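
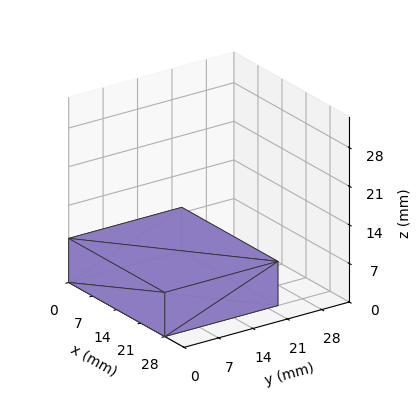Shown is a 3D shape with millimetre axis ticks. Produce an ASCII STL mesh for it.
Reading the render: the shape is a rectangular box, roughly 28 × 23 mm footprint and 8 mm tall (dimensions read to the nearest mm from the axis ticks). For the STL, each face is triangulated and given an outward normal.

solid part
  facet normal 0.0000 0.0000 -1.0000
    outer loop
      vertex 28.000 23.000 0.000
      vertex 28.000 0.000 0.000
      vertex 0.000 0.000 0.000
    endloop
  endfacet
  facet normal 0.0000 0.0000 -1.0000
    outer loop
      vertex 0.000 23.000 0.000
      vertex 28.000 23.000 0.000
      vertex 0.000 0.000 0.000
    endloop
  endfacet
  facet normal 0.0000 0.0000 1.0000
    outer loop
      vertex 0.000 0.000 8.000
      vertex 28.000 0.000 8.000
      vertex 28.000 23.000 8.000
    endloop
  endfacet
  facet normal 0.0000 0.0000 1.0000
    outer loop
      vertex 0.000 0.000 8.000
      vertex 28.000 23.000 8.000
      vertex 0.000 23.000 8.000
    endloop
  endfacet
  facet normal 0.0000 -1.0000 0.0000
    outer loop
      vertex 0.000 0.000 0.000
      vertex 28.000 0.000 0.000
      vertex 28.000 0.000 8.000
    endloop
  endfacet
  facet normal 0.0000 -1.0000 0.0000
    outer loop
      vertex 0.000 0.000 0.000
      vertex 28.000 0.000 8.000
      vertex 0.000 0.000 8.000
    endloop
  endfacet
  facet normal 0.0000 1.0000 0.0000
    outer loop
      vertex 28.000 23.000 8.000
      vertex 28.000 23.000 0.000
      vertex 0.000 23.000 0.000
    endloop
  endfacet
  facet normal 0.0000 1.0000 0.0000
    outer loop
      vertex 0.000 23.000 8.000
      vertex 28.000 23.000 8.000
      vertex 0.000 23.000 0.000
    endloop
  endfacet
  facet normal -1.0000 0.0000 0.0000
    outer loop
      vertex 0.000 23.000 8.000
      vertex 0.000 23.000 0.000
      vertex 0.000 0.000 0.000
    endloop
  endfacet
  facet normal -1.0000 0.0000 0.0000
    outer loop
      vertex 0.000 0.000 8.000
      vertex 0.000 23.000 8.000
      vertex 0.000 0.000 0.000
    endloop
  endfacet
  facet normal 1.0000 0.0000 0.0000
    outer loop
      vertex 28.000 0.000 0.000
      vertex 28.000 23.000 0.000
      vertex 28.000 23.000 8.000
    endloop
  endfacet
  facet normal 1.0000 0.0000 0.0000
    outer loop
      vertex 28.000 0.000 0.000
      vertex 28.000 23.000 8.000
      vertex 28.000 0.000 8.000
    endloop
  endfacet
endsolid part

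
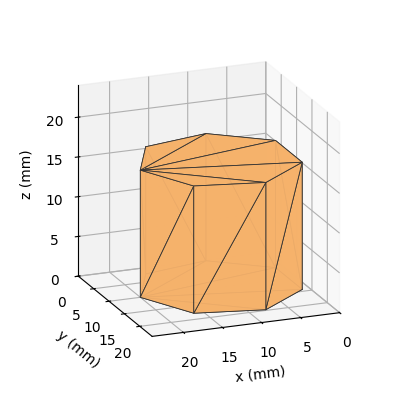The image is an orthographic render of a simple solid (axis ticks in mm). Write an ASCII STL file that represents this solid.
Reading the render: the shape is a regular 7-sided prism (a cylinder approximated with 7 flat sides), circumscribed radius ≈ 10 mm, height ≈ 16 mm (dimensions read to the nearest mm from the axis ticks). For the STL, each face is triangulated and given an outward normal.

solid part
  facet normal 0.0000 0.0000 -1.0000
    outer loop
      vertex 7.775 19.749 0.000
      vertex 16.235 17.818 0.000
      vertex 20.000 10.000 0.000
    endloop
  endfacet
  facet normal 0.0000 0.0000 -1.0000
    outer loop
      vertex 0.990 14.339 0.000
      vertex 7.775 19.749 0.000
      vertex 20.000 10.000 0.000
    endloop
  endfacet
  facet normal 0.0000 0.0000 -1.0000
    outer loop
      vertex 0.990 5.661 0.000
      vertex 0.990 14.339 0.000
      vertex 20.000 10.000 0.000
    endloop
  endfacet
  facet normal 0.0000 0.0000 -1.0000
    outer loop
      vertex 7.775 0.251 0.000
      vertex 0.990 5.661 0.000
      vertex 20.000 10.000 0.000
    endloop
  endfacet
  facet normal 0.0000 0.0000 -1.0000
    outer loop
      vertex 16.235 2.182 0.000
      vertex 7.775 0.251 0.000
      vertex 20.000 10.000 0.000
    endloop
  endfacet
  facet normal 0.0000 0.0000 1.0000
    outer loop
      vertex 20.000 10.000 16.000
      vertex 16.235 17.818 16.000
      vertex 7.775 19.749 16.000
    endloop
  endfacet
  facet normal 0.0000 0.0000 1.0000
    outer loop
      vertex 20.000 10.000 16.000
      vertex 7.775 19.749 16.000
      vertex 0.990 14.339 16.000
    endloop
  endfacet
  facet normal 0.0000 0.0000 1.0000
    outer loop
      vertex 20.000 10.000 16.000
      vertex 0.990 14.339 16.000
      vertex 0.990 5.661 16.000
    endloop
  endfacet
  facet normal 0.0000 0.0000 1.0000
    outer loop
      vertex 20.000 10.000 16.000
      vertex 0.990 5.661 16.000
      vertex 7.775 0.251 16.000
    endloop
  endfacet
  facet normal 0.0000 0.0000 1.0000
    outer loop
      vertex 20.000 10.000 16.000
      vertex 7.775 0.251 16.000
      vertex 16.235 2.182 16.000
    endloop
  endfacet
  facet normal 0.9010 0.4339 0.0000
    outer loop
      vertex 20.000 10.000 0.000
      vertex 16.235 17.818 0.000
      vertex 16.235 17.818 16.000
    endloop
  endfacet
  facet normal 0.9010 0.4339 0.0000
    outer loop
      vertex 20.000 10.000 0.000
      vertex 16.235 17.818 16.000
      vertex 20.000 10.000 16.000
    endloop
  endfacet
  facet normal 0.2225 0.9749 0.0000
    outer loop
      vertex 16.235 17.818 0.000
      vertex 7.775 19.749 0.000
      vertex 7.775 19.749 16.000
    endloop
  endfacet
  facet normal 0.2225 0.9749 0.0000
    outer loop
      vertex 16.235 17.818 0.000
      vertex 7.775 19.749 16.000
      vertex 16.235 17.818 16.000
    endloop
  endfacet
  facet normal -0.6234 0.7819 0.0000
    outer loop
      vertex 7.775 19.749 0.000
      vertex 0.990 14.339 0.000
      vertex 0.990 14.339 16.000
    endloop
  endfacet
  facet normal -0.6234 0.7819 0.0000
    outer loop
      vertex 7.775 19.749 0.000
      vertex 0.990 14.339 16.000
      vertex 7.775 19.749 16.000
    endloop
  endfacet
  facet normal -1.0000 0.0000 0.0000
    outer loop
      vertex 0.990 14.339 0.000
      vertex 0.990 5.661 0.000
      vertex 0.990 5.661 16.000
    endloop
  endfacet
  facet normal -1.0000 0.0000 0.0000
    outer loop
      vertex 0.990 14.339 0.000
      vertex 0.990 5.661 16.000
      vertex 0.990 14.339 16.000
    endloop
  endfacet
  facet normal -0.6234 -0.7819 0.0000
    outer loop
      vertex 0.990 5.661 0.000
      vertex 7.775 0.251 0.000
      vertex 7.775 0.251 16.000
    endloop
  endfacet
  facet normal -0.6234 -0.7819 0.0000
    outer loop
      vertex 0.990 5.661 0.000
      vertex 7.775 0.251 16.000
      vertex 0.990 5.661 16.000
    endloop
  endfacet
  facet normal 0.2225 -0.9749 0.0000
    outer loop
      vertex 7.775 0.251 0.000
      vertex 16.235 2.182 0.000
      vertex 16.235 2.182 16.000
    endloop
  endfacet
  facet normal 0.2225 -0.9749 0.0000
    outer loop
      vertex 7.775 0.251 0.000
      vertex 16.235 2.182 16.000
      vertex 7.775 0.251 16.000
    endloop
  endfacet
  facet normal 0.9010 -0.4339 0.0000
    outer loop
      vertex 16.235 2.182 0.000
      vertex 20.000 10.000 0.000
      vertex 20.000 10.000 16.000
    endloop
  endfacet
  facet normal 0.9010 -0.4339 0.0000
    outer loop
      vertex 16.235 2.182 0.000
      vertex 20.000 10.000 16.000
      vertex 16.235 2.182 16.000
    endloop
  endfacet
endsolid part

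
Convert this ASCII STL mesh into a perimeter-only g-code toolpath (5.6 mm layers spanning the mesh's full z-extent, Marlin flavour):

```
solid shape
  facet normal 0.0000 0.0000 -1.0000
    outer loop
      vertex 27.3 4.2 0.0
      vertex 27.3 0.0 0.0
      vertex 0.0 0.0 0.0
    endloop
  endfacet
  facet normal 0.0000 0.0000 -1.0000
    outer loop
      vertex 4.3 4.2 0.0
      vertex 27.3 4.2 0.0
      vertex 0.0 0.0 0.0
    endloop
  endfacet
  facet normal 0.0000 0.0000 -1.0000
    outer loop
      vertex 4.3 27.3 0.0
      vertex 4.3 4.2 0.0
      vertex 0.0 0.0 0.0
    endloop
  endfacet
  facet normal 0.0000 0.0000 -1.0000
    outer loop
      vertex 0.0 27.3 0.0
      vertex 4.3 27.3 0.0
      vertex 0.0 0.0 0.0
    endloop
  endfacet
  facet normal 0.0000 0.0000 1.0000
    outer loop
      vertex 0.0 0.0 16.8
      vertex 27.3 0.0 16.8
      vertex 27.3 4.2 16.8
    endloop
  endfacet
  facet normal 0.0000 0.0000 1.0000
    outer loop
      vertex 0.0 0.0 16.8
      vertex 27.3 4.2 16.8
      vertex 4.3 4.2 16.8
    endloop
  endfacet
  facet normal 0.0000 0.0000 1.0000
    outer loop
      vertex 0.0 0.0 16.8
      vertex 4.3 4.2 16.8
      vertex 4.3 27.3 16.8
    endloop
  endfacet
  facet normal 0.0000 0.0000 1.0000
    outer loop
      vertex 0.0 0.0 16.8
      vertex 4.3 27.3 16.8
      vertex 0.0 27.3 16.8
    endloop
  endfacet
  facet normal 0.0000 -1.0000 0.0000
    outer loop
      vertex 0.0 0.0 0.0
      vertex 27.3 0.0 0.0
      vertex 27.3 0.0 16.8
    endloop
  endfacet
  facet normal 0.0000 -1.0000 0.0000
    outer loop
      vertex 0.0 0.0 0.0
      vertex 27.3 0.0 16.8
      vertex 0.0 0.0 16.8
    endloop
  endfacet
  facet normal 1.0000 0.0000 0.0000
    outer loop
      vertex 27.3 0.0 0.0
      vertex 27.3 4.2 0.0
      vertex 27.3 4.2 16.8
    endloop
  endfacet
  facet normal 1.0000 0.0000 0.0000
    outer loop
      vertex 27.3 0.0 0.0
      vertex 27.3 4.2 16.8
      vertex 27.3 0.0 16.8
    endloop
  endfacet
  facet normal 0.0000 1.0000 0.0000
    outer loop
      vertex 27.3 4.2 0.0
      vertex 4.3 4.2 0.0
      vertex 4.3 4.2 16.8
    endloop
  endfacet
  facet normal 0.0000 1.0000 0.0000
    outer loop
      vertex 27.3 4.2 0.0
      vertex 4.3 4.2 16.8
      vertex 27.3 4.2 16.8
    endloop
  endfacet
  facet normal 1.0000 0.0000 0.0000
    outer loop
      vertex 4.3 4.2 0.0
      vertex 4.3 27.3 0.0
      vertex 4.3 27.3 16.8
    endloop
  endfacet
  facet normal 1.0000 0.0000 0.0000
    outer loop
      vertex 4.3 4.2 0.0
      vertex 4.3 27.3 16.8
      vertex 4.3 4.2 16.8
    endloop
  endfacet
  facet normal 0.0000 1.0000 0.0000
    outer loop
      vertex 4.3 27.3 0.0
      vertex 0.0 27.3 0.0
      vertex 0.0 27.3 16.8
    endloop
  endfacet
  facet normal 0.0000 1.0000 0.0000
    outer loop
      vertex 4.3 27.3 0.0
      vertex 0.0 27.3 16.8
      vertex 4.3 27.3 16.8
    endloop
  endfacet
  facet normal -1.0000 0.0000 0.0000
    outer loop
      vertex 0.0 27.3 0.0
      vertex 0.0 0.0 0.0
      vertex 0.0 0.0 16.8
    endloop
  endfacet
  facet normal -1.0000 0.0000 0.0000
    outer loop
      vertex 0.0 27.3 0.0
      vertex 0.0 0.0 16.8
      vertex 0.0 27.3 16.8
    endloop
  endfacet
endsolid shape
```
; perimeter-only toolpath
G21 ; units = mm
G90 ; absolute positioning
G28 ; home
; layer 1
G0 Z5.6
G0 X0.0 Y0.0
G1 X27.3 Y0.0
G1 X27.3 Y4.2
G1 X4.3 Y4.2
G1 X4.3 Y27.3
G1 X0.0 Y27.3
G1 X0.0 Y0.0
; layer 2
G0 Z11.2
G0 X0.0 Y0.0
G1 X27.3 Y0.0
G1 X27.3 Y4.2
G1 X4.3 Y4.2
G1 X4.3 Y27.3
G1 X0.0 Y27.3
G1 X0.0 Y0.0
; layer 3
G0 Z16.8
G0 X0.0 Y0.0
G1 X27.3 Y0.0
G1 X27.3 Y4.2
G1 X4.3 Y4.2
G1 X4.3 Y27.3
G1 X0.0 Y27.3
G1 X0.0 Y0.0
M2 ; end

The solid is an L-shaped prism: outer 27.3 × 27.3 mm, arm thicknesses ≈ 4.2 mm (horizontal) and 4.3 mm (vertical), extruded 16.8 mm in z. Slicing at Δz = 5.6 mm — 3 equal slices spanning the solid's height, so layer i sits at z = i·h/3 — gives 3 non-empty perimeters. Each is a 6-segment closed polygon; G0 lifts to the layer z and rapids to the start vertex, then G1 traces the edges.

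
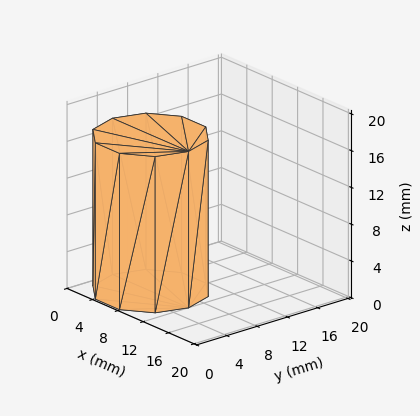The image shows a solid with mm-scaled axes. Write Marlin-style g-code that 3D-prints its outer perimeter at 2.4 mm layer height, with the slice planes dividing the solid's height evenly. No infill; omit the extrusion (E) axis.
Reading the render: the shape is a regular 10-sided prism (a cylinder approximated with 10 flat sides), circumscribed radius ≈ 6 mm, height ≈ 17 mm (dimensions read to the nearest mm from the axis ticks). For the g-code, the solid's height is divided into equal slices at the stated Δz and each level perimeter traced with G1 moves after a G0 lift.

; perimeter-only toolpath
G21 ; units = mm
G90 ; absolute positioning
G28 ; home
; layer 1
G0 Z2.4
G0 X12.0 Y6.0
G1 X10.9 Y9.5
G1 X7.9 Y11.7
G1 X4.1 Y11.7
G1 X1.1 Y9.5
G1 X0.0 Y6.0
G1 X1.1 Y2.5
G1 X4.1 Y0.3
G1 X7.9 Y0.3
G1 X10.9 Y2.5
G1 X12.0 Y6.0
; layer 2
G0 Z4.9
G0 X12.0 Y6.0
G1 X10.9 Y9.5
G1 X7.9 Y11.7
G1 X4.1 Y11.7
G1 X1.1 Y9.5
G1 X0.0 Y6.0
G1 X1.1 Y2.5
G1 X4.1 Y0.3
G1 X7.9 Y0.3
G1 X10.9 Y2.5
G1 X12.0 Y6.0
; layer 3
G0 Z7.3
G0 X12.0 Y6.0
G1 X10.9 Y9.5
G1 X7.9 Y11.7
G1 X4.1 Y11.7
G1 X1.1 Y9.5
G1 X0.0 Y6.0
G1 X1.1 Y2.5
G1 X4.1 Y0.3
G1 X7.9 Y0.3
G1 X10.9 Y2.5
G1 X12.0 Y6.0
; layer 4
G0 Z9.7
G0 X12.0 Y6.0
G1 X10.9 Y9.5
G1 X7.9 Y11.7
G1 X4.1 Y11.7
G1 X1.1 Y9.5
G1 X0.0 Y6.0
G1 X1.1 Y2.5
G1 X4.1 Y0.3
G1 X7.9 Y0.3
G1 X10.9 Y2.5
G1 X12.0 Y6.0
; layer 5
G0 Z12.1
G0 X12.0 Y6.0
G1 X10.9 Y9.5
G1 X7.9 Y11.7
G1 X4.1 Y11.7
G1 X1.1 Y9.5
G1 X0.0 Y6.0
G1 X1.1 Y2.5
G1 X4.1 Y0.3
G1 X7.9 Y0.3
G1 X10.9 Y2.5
G1 X12.0 Y6.0
; layer 6
G0 Z14.6
G0 X12.0 Y6.0
G1 X10.9 Y9.5
G1 X7.9 Y11.7
G1 X4.1 Y11.7
G1 X1.1 Y9.5
G1 X0.0 Y6.0
G1 X1.1 Y2.5
G1 X4.1 Y0.3
G1 X7.9 Y0.3
G1 X10.9 Y2.5
G1 X12.0 Y6.0
; layer 7
G0 Z17.0
G0 X12.0 Y6.0
G1 X10.9 Y9.5
G1 X7.9 Y11.7
G1 X4.1 Y11.7
G1 X1.1 Y9.5
G1 X0.0 Y6.0
G1 X1.1 Y2.5
G1 X4.1 Y0.3
G1 X7.9 Y0.3
G1 X10.9 Y2.5
G1 X12.0 Y6.0
M2 ; end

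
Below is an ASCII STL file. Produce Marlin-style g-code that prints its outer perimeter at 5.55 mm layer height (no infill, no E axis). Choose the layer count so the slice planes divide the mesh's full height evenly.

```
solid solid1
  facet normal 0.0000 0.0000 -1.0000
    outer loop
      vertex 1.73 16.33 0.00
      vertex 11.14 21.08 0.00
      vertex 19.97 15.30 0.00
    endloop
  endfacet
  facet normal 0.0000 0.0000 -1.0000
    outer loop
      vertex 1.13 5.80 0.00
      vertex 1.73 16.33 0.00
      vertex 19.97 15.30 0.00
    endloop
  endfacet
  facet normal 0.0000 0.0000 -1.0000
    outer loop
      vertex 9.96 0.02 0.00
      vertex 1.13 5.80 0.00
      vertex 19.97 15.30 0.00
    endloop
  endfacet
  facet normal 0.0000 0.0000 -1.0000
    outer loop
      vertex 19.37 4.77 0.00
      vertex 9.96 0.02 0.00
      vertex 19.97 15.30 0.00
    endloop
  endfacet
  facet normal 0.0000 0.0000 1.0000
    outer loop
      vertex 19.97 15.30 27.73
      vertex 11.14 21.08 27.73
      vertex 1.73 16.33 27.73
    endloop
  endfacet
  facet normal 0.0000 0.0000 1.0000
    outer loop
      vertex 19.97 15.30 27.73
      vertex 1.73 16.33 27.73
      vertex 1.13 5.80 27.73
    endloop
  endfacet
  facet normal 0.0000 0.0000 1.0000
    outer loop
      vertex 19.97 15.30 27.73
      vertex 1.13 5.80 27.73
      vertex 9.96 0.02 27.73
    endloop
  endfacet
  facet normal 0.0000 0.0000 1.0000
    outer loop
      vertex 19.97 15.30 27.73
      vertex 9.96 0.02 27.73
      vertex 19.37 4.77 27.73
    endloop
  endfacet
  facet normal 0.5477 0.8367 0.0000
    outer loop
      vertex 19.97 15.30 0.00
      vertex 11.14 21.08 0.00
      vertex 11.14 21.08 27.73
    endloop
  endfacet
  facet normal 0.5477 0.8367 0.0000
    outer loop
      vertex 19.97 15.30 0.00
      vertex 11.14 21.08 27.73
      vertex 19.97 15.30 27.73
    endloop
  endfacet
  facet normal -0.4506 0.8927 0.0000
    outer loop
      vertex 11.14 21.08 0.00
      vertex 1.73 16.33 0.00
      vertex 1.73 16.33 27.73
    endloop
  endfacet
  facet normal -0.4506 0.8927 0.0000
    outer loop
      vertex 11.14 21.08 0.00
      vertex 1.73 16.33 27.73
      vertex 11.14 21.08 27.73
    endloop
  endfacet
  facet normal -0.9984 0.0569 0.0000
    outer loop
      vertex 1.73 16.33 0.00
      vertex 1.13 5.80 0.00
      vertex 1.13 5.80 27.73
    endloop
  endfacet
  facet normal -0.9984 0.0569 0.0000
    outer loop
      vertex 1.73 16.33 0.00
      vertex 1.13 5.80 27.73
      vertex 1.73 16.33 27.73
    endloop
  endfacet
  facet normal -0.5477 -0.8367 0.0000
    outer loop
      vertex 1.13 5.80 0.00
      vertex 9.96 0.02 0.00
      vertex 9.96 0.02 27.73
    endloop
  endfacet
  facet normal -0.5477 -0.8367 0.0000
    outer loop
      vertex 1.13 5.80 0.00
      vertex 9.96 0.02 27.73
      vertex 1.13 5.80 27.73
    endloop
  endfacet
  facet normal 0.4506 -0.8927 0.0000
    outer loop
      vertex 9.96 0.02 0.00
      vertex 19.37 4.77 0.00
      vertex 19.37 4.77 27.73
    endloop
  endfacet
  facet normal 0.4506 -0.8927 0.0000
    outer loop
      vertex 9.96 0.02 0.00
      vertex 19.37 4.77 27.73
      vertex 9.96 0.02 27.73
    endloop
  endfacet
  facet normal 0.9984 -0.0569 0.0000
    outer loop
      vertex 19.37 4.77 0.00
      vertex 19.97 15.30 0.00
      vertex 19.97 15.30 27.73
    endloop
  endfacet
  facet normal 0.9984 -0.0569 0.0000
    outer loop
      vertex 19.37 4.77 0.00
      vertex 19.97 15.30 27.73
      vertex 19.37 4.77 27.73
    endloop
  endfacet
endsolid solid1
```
; perimeter-only toolpath
G21 ; units = mm
G90 ; absolute positioning
G28 ; home
; layer 1
G0 Z5.55
G0 X19.97 Y15.30
G1 X11.14 Y21.08
G1 X1.73 Y16.33
G1 X1.13 Y5.80
G1 X9.96 Y0.02
G1 X19.37 Y4.77
G1 X19.97 Y15.30
; layer 2
G0 Z11.09
G0 X19.97 Y15.30
G1 X11.14 Y21.08
G1 X1.73 Y16.33
G1 X1.13 Y5.80
G1 X9.96 Y0.02
G1 X19.37 Y4.77
G1 X19.97 Y15.30
; layer 3
G0 Z16.64
G0 X19.97 Y15.30
G1 X11.14 Y21.08
G1 X1.73 Y16.33
G1 X1.13 Y5.80
G1 X9.96 Y0.02
G1 X19.37 Y4.77
G1 X19.97 Y15.30
; layer 4
G0 Z22.18
G0 X19.97 Y15.30
G1 X11.14 Y21.08
G1 X1.73 Y16.33
G1 X1.13 Y5.80
G1 X9.96 Y0.02
G1 X19.37 Y4.77
G1 X19.97 Y15.30
; layer 5
G0 Z27.73
G0 X19.97 Y15.30
G1 X11.14 Y21.08
G1 X1.73 Y16.33
G1 X1.13 Y5.80
G1 X9.96 Y0.02
G1 X19.37 Y4.77
G1 X19.97 Y15.30
M2 ; end

The solid is a regular 6-sided prism (a cylinder approximated with 6 flat sides), circumscribed radius ≈ 10.6 mm, height ≈ 27.7 mm. Slicing at Δz = 5.55 mm — 5 equal slices spanning the solid's height, so layer i sits at z = i·h/5 — gives 5 non-empty perimeters. Each is a 6-segment closed polygon; G0 lifts to the layer z and rapids to the start vertex, then G1 traces the edges.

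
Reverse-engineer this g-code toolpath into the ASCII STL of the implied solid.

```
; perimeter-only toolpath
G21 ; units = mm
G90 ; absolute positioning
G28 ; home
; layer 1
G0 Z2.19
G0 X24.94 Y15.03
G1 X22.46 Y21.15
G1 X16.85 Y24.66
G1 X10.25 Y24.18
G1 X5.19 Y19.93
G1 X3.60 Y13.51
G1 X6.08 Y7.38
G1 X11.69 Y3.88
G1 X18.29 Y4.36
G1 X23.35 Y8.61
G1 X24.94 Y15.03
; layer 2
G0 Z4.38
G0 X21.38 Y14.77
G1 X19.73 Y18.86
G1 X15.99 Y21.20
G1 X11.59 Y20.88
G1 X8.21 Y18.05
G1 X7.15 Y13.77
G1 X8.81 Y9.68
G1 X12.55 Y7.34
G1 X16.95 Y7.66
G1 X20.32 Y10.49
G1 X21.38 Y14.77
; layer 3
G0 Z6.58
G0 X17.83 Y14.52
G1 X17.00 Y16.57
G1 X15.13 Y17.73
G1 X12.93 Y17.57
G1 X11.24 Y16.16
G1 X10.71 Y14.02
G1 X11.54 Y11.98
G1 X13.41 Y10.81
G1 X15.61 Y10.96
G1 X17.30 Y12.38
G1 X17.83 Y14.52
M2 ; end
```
solid part
  facet normal 0.0000 0.0000 -1.0000
    outer loop
      vertex 17.71 28.12 0.00
      vertex 25.19 23.45 0.00
      vertex 28.50 15.28 0.00
    endloop
  endfacet
  facet normal 0.0000 0.0000 -1.0000
    outer loop
      vertex 8.91 27.49 0.00
      vertex 17.71 28.12 0.00
      vertex 28.50 15.28 0.00
    endloop
  endfacet
  facet normal 0.0000 0.0000 -1.0000
    outer loop
      vertex 2.16 21.82 0.00
      vertex 8.91 27.49 0.00
      vertex 28.50 15.28 0.00
    endloop
  endfacet
  facet normal 0.0000 0.0000 -1.0000
    outer loop
      vertex 0.04 13.26 0.00
      vertex 2.16 21.82 0.00
      vertex 28.50 15.28 0.00
    endloop
  endfacet
  facet normal 0.0000 0.0000 -1.0000
    outer loop
      vertex 3.35 5.09 0.00
      vertex 0.04 13.26 0.00
      vertex 28.50 15.28 0.00
    endloop
  endfacet
  facet normal 0.0000 0.0000 -1.0000
    outer loop
      vertex 10.83 0.42 0.00
      vertex 3.35 5.09 0.00
      vertex 28.50 15.28 0.00
    endloop
  endfacet
  facet normal 0.0000 0.0000 -1.0000
    outer loop
      vertex 19.63 1.05 0.00
      vertex 10.83 0.42 0.00
      vertex 28.50 15.28 0.00
    endloop
  endfacet
  facet normal 0.0000 0.0000 -1.0000
    outer loop
      vertex 26.38 6.72 0.00
      vertex 19.63 1.05 0.00
      vertex 28.50 15.28 0.00
    endloop
  endfacet
  facet normal 0.5031 0.2038 0.8398
    outer loop
      vertex 28.50 15.28 0.00
      vertex 25.19 23.45 0.00
      vertex 14.27 14.27 8.77
    endloop
  endfacet
  facet normal 0.2875 0.4604 0.8399
    outer loop
      vertex 25.19 23.45 0.00
      vertex 17.71 28.12 0.00
      vertex 14.27 14.27 8.77
    endloop
  endfacet
  facet normal -0.0388 0.5414 0.8399
    outer loop
      vertex 17.71 28.12 0.00
      vertex 8.91 27.49 0.00
      vertex 14.27 14.27 8.77
    endloop
  endfacet
  facet normal -0.3491 0.4156 0.8399
    outer loop
      vertex 8.91 27.49 0.00
      vertex 2.16 21.82 0.00
      vertex 14.27 14.27 8.77
    endloop
  endfacet
  facet normal -0.5269 0.1305 0.8399
    outer loop
      vertex 2.16 21.82 0.00
      vertex 0.04 13.26 0.00
      vertex 14.27 14.27 8.77
    endloop
  endfacet
  facet normal -0.5031 -0.2038 0.8398
    outer loop
      vertex 0.04 13.26 0.00
      vertex 3.35 5.09 0.00
      vertex 14.27 14.27 8.77
    endloop
  endfacet
  facet normal -0.2875 -0.4604 0.8399
    outer loop
      vertex 3.35 5.09 0.00
      vertex 10.83 0.42 0.00
      vertex 14.27 14.27 8.77
    endloop
  endfacet
  facet normal 0.0388 -0.5414 0.8399
    outer loop
      vertex 10.83 0.42 0.00
      vertex 19.63 1.05 0.00
      vertex 14.27 14.27 8.77
    endloop
  endfacet
  facet normal 0.3491 -0.4156 0.8399
    outer loop
      vertex 19.63 1.05 0.00
      vertex 26.38 6.72 0.00
      vertex 14.27 14.27 8.77
    endloop
  endfacet
  facet normal 0.5269 -0.1305 0.8399
    outer loop
      vertex 26.38 6.72 0.00
      vertex 28.50 15.28 0.00
      vertex 14.27 14.27 8.77
    endloop
  endfacet
endsolid part

The G0 Z moves step by Δz≈2.19 mm. The G1 loops shrink linearly with z, so the solid tapers from its base footprint up to z≈8.77. Closing with a flat bottom cap and the tapered top and triangulating gives 18 facets — a regular 10-sided pyramid, base circumscribed radius ≈ 14.3 mm, apex at z ≈ 8.77 mm.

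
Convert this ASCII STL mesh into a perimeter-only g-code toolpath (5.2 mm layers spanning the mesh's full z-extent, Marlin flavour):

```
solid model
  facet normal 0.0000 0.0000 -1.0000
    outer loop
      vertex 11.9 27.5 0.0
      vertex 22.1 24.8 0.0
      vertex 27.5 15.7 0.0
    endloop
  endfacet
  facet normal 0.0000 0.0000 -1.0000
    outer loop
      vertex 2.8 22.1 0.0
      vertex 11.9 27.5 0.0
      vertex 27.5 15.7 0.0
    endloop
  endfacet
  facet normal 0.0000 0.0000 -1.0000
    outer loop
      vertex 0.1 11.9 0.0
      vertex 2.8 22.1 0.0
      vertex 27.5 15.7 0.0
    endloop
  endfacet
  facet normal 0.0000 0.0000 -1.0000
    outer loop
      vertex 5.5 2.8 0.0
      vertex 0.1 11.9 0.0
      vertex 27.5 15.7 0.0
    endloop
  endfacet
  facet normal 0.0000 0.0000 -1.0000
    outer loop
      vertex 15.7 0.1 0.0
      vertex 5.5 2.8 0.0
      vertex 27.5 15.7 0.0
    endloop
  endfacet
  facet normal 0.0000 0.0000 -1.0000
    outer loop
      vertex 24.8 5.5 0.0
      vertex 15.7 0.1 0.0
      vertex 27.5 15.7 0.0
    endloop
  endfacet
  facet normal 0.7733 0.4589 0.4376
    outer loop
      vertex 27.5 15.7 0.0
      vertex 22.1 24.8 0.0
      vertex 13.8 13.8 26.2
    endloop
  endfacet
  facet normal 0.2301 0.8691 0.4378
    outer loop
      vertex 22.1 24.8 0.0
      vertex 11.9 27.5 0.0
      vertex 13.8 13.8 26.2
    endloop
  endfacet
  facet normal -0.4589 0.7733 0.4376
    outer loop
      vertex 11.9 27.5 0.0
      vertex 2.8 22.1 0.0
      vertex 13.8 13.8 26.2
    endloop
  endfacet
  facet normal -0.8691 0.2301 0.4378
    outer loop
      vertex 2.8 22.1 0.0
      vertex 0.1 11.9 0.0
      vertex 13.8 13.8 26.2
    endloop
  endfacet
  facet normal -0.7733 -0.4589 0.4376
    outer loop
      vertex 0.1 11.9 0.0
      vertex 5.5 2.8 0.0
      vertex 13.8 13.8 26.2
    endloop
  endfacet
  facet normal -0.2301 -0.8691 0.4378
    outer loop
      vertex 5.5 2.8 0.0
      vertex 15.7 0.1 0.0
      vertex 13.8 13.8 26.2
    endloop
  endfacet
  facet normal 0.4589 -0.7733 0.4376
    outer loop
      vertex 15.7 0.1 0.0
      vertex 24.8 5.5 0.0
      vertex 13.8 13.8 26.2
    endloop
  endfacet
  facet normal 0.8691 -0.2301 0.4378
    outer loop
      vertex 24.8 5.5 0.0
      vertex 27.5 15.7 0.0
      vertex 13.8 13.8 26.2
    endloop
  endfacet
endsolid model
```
; perimeter-only toolpath
G21 ; units = mm
G90 ; absolute positioning
G28 ; home
; layer 1
G0 Z5.2
G0 X24.8 Y15.3
G1 X20.4 Y22.6
G1 X12.3 Y24.8
G1 X5.0 Y20.4
G1 X2.8 Y12.3
G1 X7.2 Y5.0
G1 X15.3 Y2.8
G1 X22.6 Y7.2
G1 X24.8 Y15.3
; layer 2
G0 Z10.5
G0 X22.0 Y14.9
G1 X18.8 Y20.4
G1 X12.7 Y22.0
G1 X7.2 Y18.8
G1 X5.6 Y12.7
G1 X8.8 Y7.2
G1 X14.9 Y5.6
G1 X20.4 Y8.8
G1 X22.0 Y14.9
; layer 3
G0 Z15.7
G0 X19.3 Y14.6
G1 X17.1 Y18.2
G1 X13.0 Y19.3
G1 X9.4 Y17.1
G1 X8.3 Y13.0
G1 X10.5 Y9.4
G1 X14.6 Y8.3
G1 X18.2 Y10.5
G1 X19.3 Y14.6
; layer 4
G0 Z21.0
G0 X16.5 Y14.2
G1 X15.5 Y16.0
G1 X13.4 Y16.5
G1 X11.6 Y15.5
G1 X11.1 Y13.4
G1 X12.1 Y11.6
G1 X14.2 Y11.1
G1 X16.0 Y12.1
G1 X16.5 Y14.2
M2 ; end

The solid is a regular 8-sided pyramid, base circumscribed radius ≈ 13.8 mm, apex at z ≈ 26.2 mm. Slicing at Δz = 5.2 mm — 5 equal slices spanning the solid's height, so layer i sits at z = i·h/5 — gives 4 non-empty perimeters. Each is a 8-segment closed polygon; G0 lifts to the layer z and rapids to the start vertex, then G1 traces the edges. The cross-section shrinks linearly with z (the slice at the apex is degenerate and omitted).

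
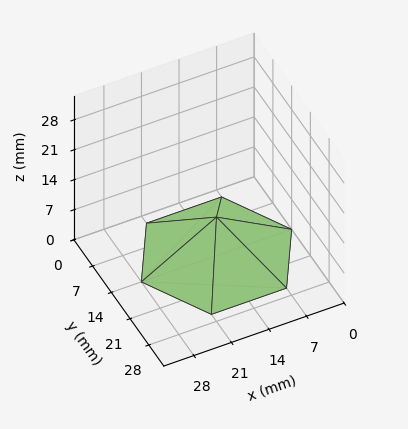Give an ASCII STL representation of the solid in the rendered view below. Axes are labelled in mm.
Reading the render: the shape is a regular 6-sided pyramid, base circumscribed radius ≈ 14 mm, apex at z ≈ 9 mm (dimensions read to the nearest mm from the axis ticks). For the STL, each face is triangulated and given an outward normal.

solid part
  facet normal 0.0000 0.0000 -1.0000
    outer loop
      vertex 7.000 26.124 0.000
      vertex 21.000 26.124 0.000
      vertex 28.000 14.000 0.000
    endloop
  endfacet
  facet normal 0.0000 0.0000 -1.0000
    outer loop
      vertex 0.000 14.000 0.000
      vertex 7.000 26.124 0.000
      vertex 28.000 14.000 0.000
    endloop
  endfacet
  facet normal 0.0000 0.0000 -1.0000
    outer loop
      vertex 7.000 1.876 0.000
      vertex 0.000 14.000 0.000
      vertex 28.000 14.000 0.000
    endloop
  endfacet
  facet normal 0.0000 0.0000 -1.0000
    outer loop
      vertex 21.000 1.876 0.000
      vertex 7.000 1.876 0.000
      vertex 28.000 14.000 0.000
    endloop
  endfacet
  facet normal 0.5162 0.2980 0.8030
    outer loop
      vertex 28.000 14.000 0.000
      vertex 21.000 26.124 0.000
      vertex 14.000 14.000 9.000
    endloop
  endfacet
  facet normal 0.0000 0.5961 0.8029
    outer loop
      vertex 21.000 26.124 0.000
      vertex 7.000 26.124 0.000
      vertex 14.000 14.000 9.000
    endloop
  endfacet
  facet normal -0.5162 0.2980 0.8030
    outer loop
      vertex 7.000 26.124 0.000
      vertex 0.000 14.000 0.000
      vertex 14.000 14.000 9.000
    endloop
  endfacet
  facet normal -0.5162 -0.2980 0.8030
    outer loop
      vertex 0.000 14.000 0.000
      vertex 7.000 1.876 0.000
      vertex 14.000 14.000 9.000
    endloop
  endfacet
  facet normal 0.0000 -0.5961 0.8029
    outer loop
      vertex 7.000 1.876 0.000
      vertex 21.000 1.876 0.000
      vertex 14.000 14.000 9.000
    endloop
  endfacet
  facet normal 0.5162 -0.2980 0.8030
    outer loop
      vertex 21.000 1.876 0.000
      vertex 28.000 14.000 0.000
      vertex 14.000 14.000 9.000
    endloop
  endfacet
endsolid part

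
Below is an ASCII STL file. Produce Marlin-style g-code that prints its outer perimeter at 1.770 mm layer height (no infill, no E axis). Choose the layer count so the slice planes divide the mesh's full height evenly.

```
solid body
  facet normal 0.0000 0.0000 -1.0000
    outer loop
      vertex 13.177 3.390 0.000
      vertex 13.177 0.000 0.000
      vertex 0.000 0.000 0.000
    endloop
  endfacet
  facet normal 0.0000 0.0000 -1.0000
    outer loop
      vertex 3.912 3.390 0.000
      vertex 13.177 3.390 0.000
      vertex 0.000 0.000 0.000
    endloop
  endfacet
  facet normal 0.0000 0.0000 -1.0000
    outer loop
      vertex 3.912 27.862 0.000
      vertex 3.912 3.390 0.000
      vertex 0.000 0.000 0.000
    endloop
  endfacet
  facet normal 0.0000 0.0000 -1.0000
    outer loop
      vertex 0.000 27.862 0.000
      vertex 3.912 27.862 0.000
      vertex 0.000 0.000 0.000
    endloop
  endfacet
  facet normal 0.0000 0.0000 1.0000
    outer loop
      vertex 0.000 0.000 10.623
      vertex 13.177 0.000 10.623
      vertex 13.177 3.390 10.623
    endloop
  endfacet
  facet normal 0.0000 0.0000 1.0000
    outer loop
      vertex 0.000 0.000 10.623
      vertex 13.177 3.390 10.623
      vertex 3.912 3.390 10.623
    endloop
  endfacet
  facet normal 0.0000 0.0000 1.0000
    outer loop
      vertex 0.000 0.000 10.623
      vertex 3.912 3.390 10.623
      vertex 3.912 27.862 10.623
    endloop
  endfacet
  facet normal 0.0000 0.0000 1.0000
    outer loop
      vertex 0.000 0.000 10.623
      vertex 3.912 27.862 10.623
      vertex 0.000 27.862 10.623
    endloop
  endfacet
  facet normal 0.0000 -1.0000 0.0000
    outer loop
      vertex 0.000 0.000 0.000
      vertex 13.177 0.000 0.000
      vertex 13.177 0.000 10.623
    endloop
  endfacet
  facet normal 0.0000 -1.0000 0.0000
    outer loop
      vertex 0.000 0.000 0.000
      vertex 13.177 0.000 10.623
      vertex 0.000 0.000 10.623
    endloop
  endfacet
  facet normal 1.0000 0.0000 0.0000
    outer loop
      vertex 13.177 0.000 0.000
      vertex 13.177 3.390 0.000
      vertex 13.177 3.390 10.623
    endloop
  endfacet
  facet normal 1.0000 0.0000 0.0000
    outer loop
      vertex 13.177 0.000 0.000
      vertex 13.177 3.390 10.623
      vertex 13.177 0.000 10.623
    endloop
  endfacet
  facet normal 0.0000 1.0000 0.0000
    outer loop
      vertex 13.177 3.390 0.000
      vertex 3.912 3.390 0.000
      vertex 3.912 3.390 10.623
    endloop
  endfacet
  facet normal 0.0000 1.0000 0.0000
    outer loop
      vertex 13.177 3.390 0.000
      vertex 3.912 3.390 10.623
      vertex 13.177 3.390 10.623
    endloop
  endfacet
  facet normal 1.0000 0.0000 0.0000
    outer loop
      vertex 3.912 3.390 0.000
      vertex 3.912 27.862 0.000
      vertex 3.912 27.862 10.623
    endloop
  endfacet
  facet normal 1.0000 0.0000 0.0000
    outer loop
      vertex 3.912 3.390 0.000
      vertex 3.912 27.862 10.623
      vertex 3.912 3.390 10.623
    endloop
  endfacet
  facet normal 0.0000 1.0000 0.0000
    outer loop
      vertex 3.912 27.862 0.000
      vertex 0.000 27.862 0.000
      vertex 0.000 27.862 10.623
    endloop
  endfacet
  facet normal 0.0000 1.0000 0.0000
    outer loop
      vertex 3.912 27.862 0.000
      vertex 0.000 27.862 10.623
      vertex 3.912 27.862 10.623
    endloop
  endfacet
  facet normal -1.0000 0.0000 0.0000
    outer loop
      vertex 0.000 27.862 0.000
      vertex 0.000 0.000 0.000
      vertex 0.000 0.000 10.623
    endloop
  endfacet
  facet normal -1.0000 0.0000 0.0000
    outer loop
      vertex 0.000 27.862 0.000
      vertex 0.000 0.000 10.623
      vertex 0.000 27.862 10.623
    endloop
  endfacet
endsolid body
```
; perimeter-only toolpath
G21 ; units = mm
G90 ; absolute positioning
G28 ; home
; layer 1
G0 Z1.770
G0 X0.000 Y0.000
G1 X13.177 Y0.000
G1 X13.177 Y3.390
G1 X3.912 Y3.390
G1 X3.912 Y27.862
G1 X0.000 Y27.862
G1 X0.000 Y0.000
; layer 2
G0 Z3.541
G0 X0.000 Y0.000
G1 X13.177 Y0.000
G1 X13.177 Y3.390
G1 X3.912 Y3.390
G1 X3.912 Y27.862
G1 X0.000 Y27.862
G1 X0.000 Y0.000
; layer 3
G0 Z5.311
G0 X0.000 Y0.000
G1 X13.177 Y0.000
G1 X13.177 Y3.390
G1 X3.912 Y3.390
G1 X3.912 Y27.862
G1 X0.000 Y27.862
G1 X0.000 Y0.000
; layer 4
G0 Z7.082
G0 X0.000 Y0.000
G1 X13.177 Y0.000
G1 X13.177 Y3.390
G1 X3.912 Y3.390
G1 X3.912 Y27.862
G1 X0.000 Y27.862
G1 X0.000 Y0.000
; layer 5
G0 Z8.852
G0 X0.000 Y0.000
G1 X13.177 Y0.000
G1 X13.177 Y3.390
G1 X3.912 Y3.390
G1 X3.912 Y27.862
G1 X0.000 Y27.862
G1 X0.000 Y0.000
; layer 6
G0 Z10.623
G0 X0.000 Y0.000
G1 X13.177 Y0.000
G1 X13.177 Y3.390
G1 X3.912 Y3.390
G1 X3.912 Y27.862
G1 X0.000 Y27.862
G1 X0.000 Y0.000
M2 ; end

The solid is an L-shaped prism: outer 13.2 × 27.9 mm, arm thicknesses ≈ 3.39 mm (horizontal) and 3.91 mm (vertical), extruded 10.6 mm in z. Slicing at Δz = 1.770 mm — 6 equal slices spanning the solid's height, so layer i sits at z = i·h/6 — gives 6 non-empty perimeters. Each is a 6-segment closed polygon; G0 lifts to the layer z and rapids to the start vertex, then G1 traces the edges.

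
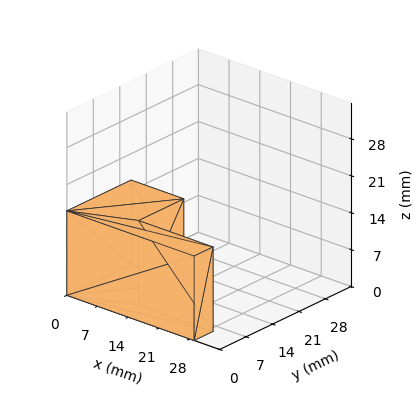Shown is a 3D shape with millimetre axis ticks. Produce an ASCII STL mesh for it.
Reading the render: the shape is an L-shaped prism: outer 29 × 17 mm, arm thicknesses ≈ 5 mm (horizontal) and 12 mm (vertical), extruded 16 mm in z (dimensions read to the nearest mm from the axis ticks). For the STL, each face is triangulated and given an outward normal.

solid part
  facet normal 0.0000 0.0000 -1.0000
    outer loop
      vertex 29.0 5.0 0.0
      vertex 29.0 0.0 0.0
      vertex 0.0 0.0 0.0
    endloop
  endfacet
  facet normal 0.0000 0.0000 -1.0000
    outer loop
      vertex 12.0 5.0 0.0
      vertex 29.0 5.0 0.0
      vertex 0.0 0.0 0.0
    endloop
  endfacet
  facet normal 0.0000 0.0000 -1.0000
    outer loop
      vertex 12.0 17.0 0.0
      vertex 12.0 5.0 0.0
      vertex 0.0 0.0 0.0
    endloop
  endfacet
  facet normal 0.0000 0.0000 -1.0000
    outer loop
      vertex 0.0 17.0 0.0
      vertex 12.0 17.0 0.0
      vertex 0.0 0.0 0.0
    endloop
  endfacet
  facet normal 0.0000 0.0000 1.0000
    outer loop
      vertex 0.0 0.0 16.0
      vertex 29.0 0.0 16.0
      vertex 29.0 5.0 16.0
    endloop
  endfacet
  facet normal 0.0000 0.0000 1.0000
    outer loop
      vertex 0.0 0.0 16.0
      vertex 29.0 5.0 16.0
      vertex 12.0 5.0 16.0
    endloop
  endfacet
  facet normal 0.0000 0.0000 1.0000
    outer loop
      vertex 0.0 0.0 16.0
      vertex 12.0 5.0 16.0
      vertex 12.0 17.0 16.0
    endloop
  endfacet
  facet normal 0.0000 0.0000 1.0000
    outer loop
      vertex 0.0 0.0 16.0
      vertex 12.0 17.0 16.0
      vertex 0.0 17.0 16.0
    endloop
  endfacet
  facet normal 0.0000 -1.0000 0.0000
    outer loop
      vertex 0.0 0.0 0.0
      vertex 29.0 0.0 0.0
      vertex 29.0 0.0 16.0
    endloop
  endfacet
  facet normal 0.0000 -1.0000 0.0000
    outer loop
      vertex 0.0 0.0 0.0
      vertex 29.0 0.0 16.0
      vertex 0.0 0.0 16.0
    endloop
  endfacet
  facet normal 1.0000 0.0000 0.0000
    outer loop
      vertex 29.0 0.0 0.0
      vertex 29.0 5.0 0.0
      vertex 29.0 5.0 16.0
    endloop
  endfacet
  facet normal 1.0000 0.0000 0.0000
    outer loop
      vertex 29.0 0.0 0.0
      vertex 29.0 5.0 16.0
      vertex 29.0 0.0 16.0
    endloop
  endfacet
  facet normal 0.0000 1.0000 0.0000
    outer loop
      vertex 29.0 5.0 0.0
      vertex 12.0 5.0 0.0
      vertex 12.0 5.0 16.0
    endloop
  endfacet
  facet normal 0.0000 1.0000 0.0000
    outer loop
      vertex 29.0 5.0 0.0
      vertex 12.0 5.0 16.0
      vertex 29.0 5.0 16.0
    endloop
  endfacet
  facet normal 1.0000 0.0000 0.0000
    outer loop
      vertex 12.0 5.0 0.0
      vertex 12.0 17.0 0.0
      vertex 12.0 17.0 16.0
    endloop
  endfacet
  facet normal 1.0000 0.0000 0.0000
    outer loop
      vertex 12.0 5.0 0.0
      vertex 12.0 17.0 16.0
      vertex 12.0 5.0 16.0
    endloop
  endfacet
  facet normal 0.0000 1.0000 0.0000
    outer loop
      vertex 12.0 17.0 0.0
      vertex 0.0 17.0 0.0
      vertex 0.0 17.0 16.0
    endloop
  endfacet
  facet normal 0.0000 1.0000 0.0000
    outer loop
      vertex 12.0 17.0 0.0
      vertex 0.0 17.0 16.0
      vertex 12.0 17.0 16.0
    endloop
  endfacet
  facet normal -1.0000 0.0000 0.0000
    outer loop
      vertex 0.0 17.0 0.0
      vertex 0.0 0.0 0.0
      vertex 0.0 0.0 16.0
    endloop
  endfacet
  facet normal -1.0000 0.0000 0.0000
    outer loop
      vertex 0.0 17.0 0.0
      vertex 0.0 0.0 16.0
      vertex 0.0 17.0 16.0
    endloop
  endfacet
endsolid part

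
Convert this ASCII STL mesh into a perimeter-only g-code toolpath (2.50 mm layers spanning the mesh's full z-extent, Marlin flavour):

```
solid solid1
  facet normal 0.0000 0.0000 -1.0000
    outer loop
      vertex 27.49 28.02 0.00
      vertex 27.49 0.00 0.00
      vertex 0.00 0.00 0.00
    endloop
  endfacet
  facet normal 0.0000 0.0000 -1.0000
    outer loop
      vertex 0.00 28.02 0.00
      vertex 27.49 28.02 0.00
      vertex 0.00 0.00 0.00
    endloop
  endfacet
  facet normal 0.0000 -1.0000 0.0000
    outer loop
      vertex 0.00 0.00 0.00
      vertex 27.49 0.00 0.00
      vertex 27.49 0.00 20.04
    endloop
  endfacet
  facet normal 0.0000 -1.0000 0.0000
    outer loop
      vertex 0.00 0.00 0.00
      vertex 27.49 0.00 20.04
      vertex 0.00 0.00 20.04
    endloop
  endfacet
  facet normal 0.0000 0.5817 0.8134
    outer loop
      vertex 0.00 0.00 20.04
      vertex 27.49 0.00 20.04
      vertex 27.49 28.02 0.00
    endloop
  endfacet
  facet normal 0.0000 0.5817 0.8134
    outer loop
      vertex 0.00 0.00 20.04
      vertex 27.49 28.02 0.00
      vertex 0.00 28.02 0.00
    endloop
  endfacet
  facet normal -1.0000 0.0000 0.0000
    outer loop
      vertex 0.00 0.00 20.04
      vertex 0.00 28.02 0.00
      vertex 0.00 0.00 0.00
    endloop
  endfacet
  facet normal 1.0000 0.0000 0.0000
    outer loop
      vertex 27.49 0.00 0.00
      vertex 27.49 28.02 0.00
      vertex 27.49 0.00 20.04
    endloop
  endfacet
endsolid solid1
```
; perimeter-only toolpath
G21 ; units = mm
G90 ; absolute positioning
G28 ; home
; layer 1
G0 Z2.50
G0 X0.00 Y0.00
G1 X27.49 Y0.00
G1 X27.49 Y24.52
G1 X0.00 Y24.52
G1 X0.00 Y0.00
; layer 2
G0 Z5.01
G0 X0.00 Y0.00
G1 X27.49 Y0.00
G1 X27.49 Y21.02
G1 X0.00 Y21.02
G1 X0.00 Y0.00
; layer 3
G0 Z7.51
G0 X0.00 Y0.00
G1 X27.49 Y0.00
G1 X27.49 Y17.51
G1 X0.00 Y17.51
G1 X0.00 Y0.00
; layer 4
G0 Z10.02
G0 X0.00 Y0.00
G1 X27.49 Y0.00
G1 X27.49 Y14.01
G1 X0.00 Y14.01
G1 X0.00 Y0.00
; layer 5
G0 Z12.52
G0 X0.00 Y0.00
G1 X27.49 Y0.00
G1 X27.49 Y10.51
G1 X0.00 Y10.51
G1 X0.00 Y0.00
; layer 6
G0 Z15.03
G0 X0.00 Y0.00
G1 X27.49 Y0.00
G1 X27.49 Y7.00
G1 X0.00 Y7.00
G1 X0.00 Y0.00
; layer 7
G0 Z17.54
G0 X0.00 Y0.00
G1 X27.49 Y0.00
G1 X27.49 Y3.50
G1 X0.00 Y3.50
G1 X0.00 Y0.00
M2 ; end

The solid is a wedge (ramp): 27.5 × 28 mm base, rising to 20 mm along the y=0 edge and sloping linearly to z=0 at y=28. Slicing at Δz = 2.50 mm — 8 equal slices spanning the solid's height, so layer i sits at z = i·h/8 — gives 7 non-empty perimeters. Each is a 4-segment closed polygon; G0 lifts to the layer z and rapids to the start vertex, then G1 traces the edges. The cross-section shrinks linearly with z (the slice at the apex is degenerate and omitted).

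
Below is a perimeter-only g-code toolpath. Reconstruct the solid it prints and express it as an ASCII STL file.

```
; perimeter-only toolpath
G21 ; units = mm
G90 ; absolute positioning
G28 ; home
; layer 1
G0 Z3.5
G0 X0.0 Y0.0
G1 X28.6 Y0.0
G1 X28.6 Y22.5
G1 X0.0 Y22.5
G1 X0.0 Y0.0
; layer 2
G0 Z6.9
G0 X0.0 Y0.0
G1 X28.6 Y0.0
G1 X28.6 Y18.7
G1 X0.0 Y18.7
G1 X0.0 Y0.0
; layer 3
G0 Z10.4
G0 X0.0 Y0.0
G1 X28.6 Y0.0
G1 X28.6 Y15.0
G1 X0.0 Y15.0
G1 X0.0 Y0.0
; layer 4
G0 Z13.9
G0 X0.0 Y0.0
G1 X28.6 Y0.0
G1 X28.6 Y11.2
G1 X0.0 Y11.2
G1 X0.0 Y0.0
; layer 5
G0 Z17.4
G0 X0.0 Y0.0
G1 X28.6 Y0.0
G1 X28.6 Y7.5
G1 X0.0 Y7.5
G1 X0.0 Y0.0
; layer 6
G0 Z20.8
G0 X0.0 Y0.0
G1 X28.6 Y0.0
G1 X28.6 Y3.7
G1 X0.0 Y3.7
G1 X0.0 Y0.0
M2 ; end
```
solid part
  facet normal 0.0000 0.0000 -1.0000
    outer loop
      vertex 28.6 26.2 0.0
      vertex 28.6 0.0 0.0
      vertex 0.0 0.0 0.0
    endloop
  endfacet
  facet normal 0.0000 0.0000 -1.0000
    outer loop
      vertex 0.0 26.2 0.0
      vertex 28.6 26.2 0.0
      vertex 0.0 0.0 0.0
    endloop
  endfacet
  facet normal 0.0000 -1.0000 0.0000
    outer loop
      vertex 0.0 0.0 0.0
      vertex 28.6 0.0 0.0
      vertex 28.6 0.0 24.3
    endloop
  endfacet
  facet normal 0.0000 -1.0000 0.0000
    outer loop
      vertex 0.0 0.0 0.0
      vertex 28.6 0.0 24.3
      vertex 0.0 0.0 24.3
    endloop
  endfacet
  facet normal 0.0000 0.6800 0.7332
    outer loop
      vertex 0.0 0.0 24.3
      vertex 28.6 0.0 24.3
      vertex 28.6 26.2 0.0
    endloop
  endfacet
  facet normal 0.0000 0.6800 0.7332
    outer loop
      vertex 0.0 0.0 24.3
      vertex 28.6 26.2 0.0
      vertex 0.0 26.2 0.0
    endloop
  endfacet
  facet normal -1.0000 0.0000 0.0000
    outer loop
      vertex 0.0 0.0 24.3
      vertex 0.0 26.2 0.0
      vertex 0.0 0.0 0.0
    endloop
  endfacet
  facet normal 1.0000 0.0000 0.0000
    outer loop
      vertex 28.6 0.0 0.0
      vertex 28.6 26.2 0.0
      vertex 28.6 0.0 24.3
    endloop
  endfacet
endsolid part

The G0 Z moves step by Δz≈3.5 mm. The G1 loops shrink linearly with z, so the solid tapers from its base footprint up to z≈24.3. Closing with a flat bottom cap and the tapered top and triangulating gives 8 facets — a wedge (ramp): 28.6 × 26.2 mm base, rising to 24.3 mm along the y=0 edge and sloping linearly to z=0 at y=26.2.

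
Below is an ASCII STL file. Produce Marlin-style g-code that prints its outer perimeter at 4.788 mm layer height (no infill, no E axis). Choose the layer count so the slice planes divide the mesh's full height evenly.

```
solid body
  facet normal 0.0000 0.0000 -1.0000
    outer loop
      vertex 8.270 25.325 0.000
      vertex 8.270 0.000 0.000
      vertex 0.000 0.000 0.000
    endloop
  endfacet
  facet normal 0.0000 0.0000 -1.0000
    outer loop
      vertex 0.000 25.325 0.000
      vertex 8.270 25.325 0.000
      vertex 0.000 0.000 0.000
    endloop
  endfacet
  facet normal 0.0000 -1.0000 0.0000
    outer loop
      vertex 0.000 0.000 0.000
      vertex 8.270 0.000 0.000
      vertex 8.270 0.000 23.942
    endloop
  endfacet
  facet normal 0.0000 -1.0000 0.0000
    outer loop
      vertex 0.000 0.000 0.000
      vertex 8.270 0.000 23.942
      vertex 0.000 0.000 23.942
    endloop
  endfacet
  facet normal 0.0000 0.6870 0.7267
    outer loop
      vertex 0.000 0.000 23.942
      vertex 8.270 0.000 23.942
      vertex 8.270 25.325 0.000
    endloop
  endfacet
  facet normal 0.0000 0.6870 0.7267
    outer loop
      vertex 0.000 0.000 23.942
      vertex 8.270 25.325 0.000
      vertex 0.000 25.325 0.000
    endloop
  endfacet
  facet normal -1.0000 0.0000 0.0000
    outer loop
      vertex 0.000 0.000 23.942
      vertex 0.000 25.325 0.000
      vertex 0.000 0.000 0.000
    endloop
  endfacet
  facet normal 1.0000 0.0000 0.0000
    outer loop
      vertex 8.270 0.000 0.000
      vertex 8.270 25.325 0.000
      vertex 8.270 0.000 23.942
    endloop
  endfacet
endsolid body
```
; perimeter-only toolpath
G21 ; units = mm
G90 ; absolute positioning
G28 ; home
; layer 1
G0 Z4.788
G0 X0.000 Y0.000
G1 X8.270 Y0.000
G1 X8.270 Y20.260
G1 X0.000 Y20.260
G1 X0.000 Y0.000
; layer 2
G0 Z9.577
G0 X0.000 Y0.000
G1 X8.270 Y0.000
G1 X8.270 Y15.195
G1 X0.000 Y15.195
G1 X0.000 Y0.000
; layer 3
G0 Z14.365
G0 X0.000 Y0.000
G1 X8.270 Y0.000
G1 X8.270 Y10.130
G1 X0.000 Y10.130
G1 X0.000 Y0.000
; layer 4
G0 Z19.154
G0 X0.000 Y0.000
G1 X8.270 Y0.000
G1 X8.270 Y5.065
G1 X0.000 Y5.065
G1 X0.000 Y0.000
M2 ; end

The solid is a wedge (ramp): 8.27 × 25.3 mm base, rising to 23.9 mm along the y=0 edge and sloping linearly to z=0 at y=25.3. Slicing at Δz = 4.788 mm — 5 equal slices spanning the solid's height, so layer i sits at z = i·h/5 — gives 4 non-empty perimeters. Each is a 4-segment closed polygon; G0 lifts to the layer z and rapids to the start vertex, then G1 traces the edges. The cross-section shrinks linearly with z (the slice at the apex is degenerate and omitted).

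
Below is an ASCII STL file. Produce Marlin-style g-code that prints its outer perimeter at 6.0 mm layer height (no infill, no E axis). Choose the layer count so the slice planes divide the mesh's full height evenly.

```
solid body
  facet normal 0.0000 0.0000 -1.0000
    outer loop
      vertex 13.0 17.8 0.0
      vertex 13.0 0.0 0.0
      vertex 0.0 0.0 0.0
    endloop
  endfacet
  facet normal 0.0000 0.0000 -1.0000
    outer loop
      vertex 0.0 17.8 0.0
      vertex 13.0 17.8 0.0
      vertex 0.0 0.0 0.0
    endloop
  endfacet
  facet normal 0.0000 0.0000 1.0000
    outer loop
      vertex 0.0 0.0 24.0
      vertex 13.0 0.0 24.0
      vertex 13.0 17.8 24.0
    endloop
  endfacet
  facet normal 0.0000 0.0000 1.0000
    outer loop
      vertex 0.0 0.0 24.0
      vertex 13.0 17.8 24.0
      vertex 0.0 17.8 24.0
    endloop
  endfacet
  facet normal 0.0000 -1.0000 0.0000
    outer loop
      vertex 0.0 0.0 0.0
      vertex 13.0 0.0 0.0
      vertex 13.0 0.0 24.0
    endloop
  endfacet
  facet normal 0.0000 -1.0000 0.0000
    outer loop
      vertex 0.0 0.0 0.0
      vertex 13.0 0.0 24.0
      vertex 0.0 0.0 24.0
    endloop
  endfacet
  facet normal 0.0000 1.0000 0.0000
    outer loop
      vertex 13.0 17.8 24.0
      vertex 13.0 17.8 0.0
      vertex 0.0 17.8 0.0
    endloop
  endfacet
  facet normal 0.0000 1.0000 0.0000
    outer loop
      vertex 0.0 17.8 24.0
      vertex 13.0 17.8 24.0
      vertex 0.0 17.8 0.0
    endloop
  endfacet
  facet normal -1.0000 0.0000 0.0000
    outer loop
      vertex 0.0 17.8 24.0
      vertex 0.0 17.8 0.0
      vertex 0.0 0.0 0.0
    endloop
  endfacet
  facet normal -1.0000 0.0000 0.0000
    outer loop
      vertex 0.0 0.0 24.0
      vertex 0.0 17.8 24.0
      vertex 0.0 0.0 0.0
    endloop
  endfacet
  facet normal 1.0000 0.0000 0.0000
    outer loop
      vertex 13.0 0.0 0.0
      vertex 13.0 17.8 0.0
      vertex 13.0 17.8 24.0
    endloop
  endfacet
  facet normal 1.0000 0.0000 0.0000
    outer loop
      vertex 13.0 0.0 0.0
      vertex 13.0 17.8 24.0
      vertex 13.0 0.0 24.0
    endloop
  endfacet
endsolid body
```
; perimeter-only toolpath
G21 ; units = mm
G90 ; absolute positioning
G28 ; home
; layer 1
G0 Z6.0
G0 X0.0 Y0.0
G1 X13.0 Y0.0
G1 X13.0 Y17.8
G1 X0.0 Y17.8
G1 X0.0 Y0.0
; layer 2
G0 Z12.0
G0 X0.0 Y0.0
G1 X13.0 Y0.0
G1 X13.0 Y17.8
G1 X0.0 Y17.8
G1 X0.0 Y0.0
; layer 3
G0 Z18.0
G0 X0.0 Y0.0
G1 X13.0 Y0.0
G1 X13.0 Y17.8
G1 X0.0 Y17.8
G1 X0.0 Y0.0
; layer 4
G0 Z24.0
G0 X0.0 Y0.0
G1 X13.0 Y0.0
G1 X13.0 Y17.8
G1 X0.0 Y17.8
G1 X0.0 Y0.0
M2 ; end

The solid is a rectangular box, roughly 13 × 17.8 mm footprint and 24 mm tall. Slicing at Δz = 6.0 mm — 4 equal slices spanning the solid's height, so layer i sits at z = i·h/4 — gives 4 non-empty perimeters. Each is a 4-segment closed polygon; G0 lifts to the layer z and rapids to the start vertex, then G1 traces the edges.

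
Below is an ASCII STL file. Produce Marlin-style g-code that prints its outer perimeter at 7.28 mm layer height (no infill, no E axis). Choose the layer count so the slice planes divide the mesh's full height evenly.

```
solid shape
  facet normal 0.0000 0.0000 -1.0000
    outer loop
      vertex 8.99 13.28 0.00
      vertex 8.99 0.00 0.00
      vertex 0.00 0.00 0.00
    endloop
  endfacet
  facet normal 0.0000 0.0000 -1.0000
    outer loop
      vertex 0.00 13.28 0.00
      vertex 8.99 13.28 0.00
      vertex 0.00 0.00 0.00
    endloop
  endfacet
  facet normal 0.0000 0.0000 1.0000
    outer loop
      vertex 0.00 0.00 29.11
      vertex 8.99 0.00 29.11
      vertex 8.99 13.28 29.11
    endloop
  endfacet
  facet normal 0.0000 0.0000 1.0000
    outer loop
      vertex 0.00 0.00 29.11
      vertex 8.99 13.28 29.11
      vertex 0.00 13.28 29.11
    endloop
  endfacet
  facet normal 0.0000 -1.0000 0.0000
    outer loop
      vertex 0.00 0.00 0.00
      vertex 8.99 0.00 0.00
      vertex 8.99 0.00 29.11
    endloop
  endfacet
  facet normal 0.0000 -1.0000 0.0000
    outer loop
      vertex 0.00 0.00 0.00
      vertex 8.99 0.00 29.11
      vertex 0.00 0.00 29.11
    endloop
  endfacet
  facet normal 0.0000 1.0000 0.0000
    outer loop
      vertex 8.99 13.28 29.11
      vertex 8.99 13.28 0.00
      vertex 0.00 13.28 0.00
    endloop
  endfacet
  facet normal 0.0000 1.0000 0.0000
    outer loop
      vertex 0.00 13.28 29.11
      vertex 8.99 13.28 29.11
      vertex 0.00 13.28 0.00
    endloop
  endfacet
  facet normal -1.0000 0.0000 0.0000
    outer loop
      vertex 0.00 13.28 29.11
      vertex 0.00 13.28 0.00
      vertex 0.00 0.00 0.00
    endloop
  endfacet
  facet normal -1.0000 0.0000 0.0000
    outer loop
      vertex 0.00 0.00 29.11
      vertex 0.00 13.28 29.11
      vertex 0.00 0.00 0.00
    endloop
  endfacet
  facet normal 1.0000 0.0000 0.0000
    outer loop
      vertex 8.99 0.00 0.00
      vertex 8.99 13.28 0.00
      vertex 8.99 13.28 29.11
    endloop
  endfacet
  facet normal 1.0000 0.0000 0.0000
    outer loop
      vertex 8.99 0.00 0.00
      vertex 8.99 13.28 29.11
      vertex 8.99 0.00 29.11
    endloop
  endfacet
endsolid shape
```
; perimeter-only toolpath
G21 ; units = mm
G90 ; absolute positioning
G28 ; home
; layer 1
G0 Z7.28
G0 X0.00 Y0.00
G1 X8.99 Y0.00
G1 X8.99 Y13.28
G1 X0.00 Y13.28
G1 X0.00 Y0.00
; layer 2
G0 Z14.55
G0 X0.00 Y0.00
G1 X8.99 Y0.00
G1 X8.99 Y13.28
G1 X0.00 Y13.28
G1 X0.00 Y0.00
; layer 3
G0 Z21.83
G0 X0.00 Y0.00
G1 X8.99 Y0.00
G1 X8.99 Y13.28
G1 X0.00 Y13.28
G1 X0.00 Y0.00
; layer 4
G0 Z29.11
G0 X0.00 Y0.00
G1 X8.99 Y0.00
G1 X8.99 Y13.28
G1 X0.00 Y13.28
G1 X0.00 Y0.00
M2 ; end

The solid is a rectangular box, roughly 8.99 × 13.3 mm footprint and 29.1 mm tall. Slicing at Δz = 7.28 mm — 4 equal slices spanning the solid's height, so layer i sits at z = i·h/4 — gives 4 non-empty perimeters. Each is a 4-segment closed polygon; G0 lifts to the layer z and rapids to the start vertex, then G1 traces the edges.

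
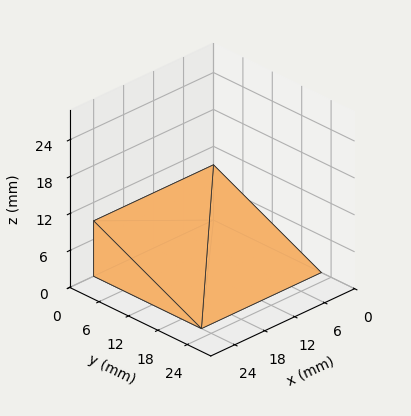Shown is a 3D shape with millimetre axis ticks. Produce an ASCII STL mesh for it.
Reading the render: the shape is a wedge (ramp): 24 × 22 mm base, rising to 9 mm along the y=0 edge and sloping linearly to z=0 at y=22 (dimensions read to the nearest mm from the axis ticks). For the STL, each face is triangulated and given an outward normal.

solid part
  facet normal 0.0000 0.0000 -1.0000
    outer loop
      vertex 24.00 22.00 0.00
      vertex 24.00 0.00 0.00
      vertex 0.00 0.00 0.00
    endloop
  endfacet
  facet normal 0.0000 0.0000 -1.0000
    outer loop
      vertex 0.00 22.00 0.00
      vertex 24.00 22.00 0.00
      vertex 0.00 0.00 0.00
    endloop
  endfacet
  facet normal 0.0000 -1.0000 0.0000
    outer loop
      vertex 0.00 0.00 0.00
      vertex 24.00 0.00 0.00
      vertex 24.00 0.00 9.00
    endloop
  endfacet
  facet normal 0.0000 -1.0000 0.0000
    outer loop
      vertex 0.00 0.00 0.00
      vertex 24.00 0.00 9.00
      vertex 0.00 0.00 9.00
    endloop
  endfacet
  facet normal 0.0000 0.3786 0.9255
    outer loop
      vertex 0.00 0.00 9.00
      vertex 24.00 0.00 9.00
      vertex 24.00 22.00 0.00
    endloop
  endfacet
  facet normal 0.0000 0.3786 0.9255
    outer loop
      vertex 0.00 0.00 9.00
      vertex 24.00 22.00 0.00
      vertex 0.00 22.00 0.00
    endloop
  endfacet
  facet normal -1.0000 0.0000 0.0000
    outer loop
      vertex 0.00 0.00 9.00
      vertex 0.00 22.00 0.00
      vertex 0.00 0.00 0.00
    endloop
  endfacet
  facet normal 1.0000 0.0000 0.0000
    outer loop
      vertex 24.00 0.00 0.00
      vertex 24.00 22.00 0.00
      vertex 24.00 0.00 9.00
    endloop
  endfacet
endsolid part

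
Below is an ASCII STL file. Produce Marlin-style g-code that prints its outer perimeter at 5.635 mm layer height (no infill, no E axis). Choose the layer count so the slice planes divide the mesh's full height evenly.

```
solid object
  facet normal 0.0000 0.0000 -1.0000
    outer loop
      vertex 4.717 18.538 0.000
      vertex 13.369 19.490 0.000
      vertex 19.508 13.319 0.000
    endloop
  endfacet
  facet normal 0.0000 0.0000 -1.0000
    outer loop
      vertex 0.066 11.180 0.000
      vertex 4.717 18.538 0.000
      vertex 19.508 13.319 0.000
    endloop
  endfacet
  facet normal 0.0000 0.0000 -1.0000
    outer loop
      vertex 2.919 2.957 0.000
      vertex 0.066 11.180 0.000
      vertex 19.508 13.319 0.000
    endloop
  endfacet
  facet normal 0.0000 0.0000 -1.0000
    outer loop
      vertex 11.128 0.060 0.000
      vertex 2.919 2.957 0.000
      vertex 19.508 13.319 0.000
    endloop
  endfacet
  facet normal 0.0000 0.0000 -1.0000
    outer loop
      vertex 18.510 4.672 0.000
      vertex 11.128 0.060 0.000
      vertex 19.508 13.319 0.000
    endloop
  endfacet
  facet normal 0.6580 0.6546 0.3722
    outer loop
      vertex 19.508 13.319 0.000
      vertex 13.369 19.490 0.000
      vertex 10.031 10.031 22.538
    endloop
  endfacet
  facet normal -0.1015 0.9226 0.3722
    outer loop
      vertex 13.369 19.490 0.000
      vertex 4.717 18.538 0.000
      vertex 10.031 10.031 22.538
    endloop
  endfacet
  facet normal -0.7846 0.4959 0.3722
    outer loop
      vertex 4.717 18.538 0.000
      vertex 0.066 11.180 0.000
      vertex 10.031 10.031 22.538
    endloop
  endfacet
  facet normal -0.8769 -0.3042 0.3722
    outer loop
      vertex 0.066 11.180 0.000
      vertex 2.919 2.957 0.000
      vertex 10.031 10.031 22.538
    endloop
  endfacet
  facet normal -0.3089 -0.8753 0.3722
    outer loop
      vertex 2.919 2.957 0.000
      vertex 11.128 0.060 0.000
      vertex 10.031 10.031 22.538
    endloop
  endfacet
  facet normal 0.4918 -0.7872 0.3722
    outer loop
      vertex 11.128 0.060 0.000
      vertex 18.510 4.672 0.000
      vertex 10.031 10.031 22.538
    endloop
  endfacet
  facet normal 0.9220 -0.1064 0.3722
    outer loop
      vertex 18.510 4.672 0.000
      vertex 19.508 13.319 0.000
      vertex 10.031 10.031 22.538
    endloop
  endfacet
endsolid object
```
; perimeter-only toolpath
G21 ; units = mm
G90 ; absolute positioning
G28 ; home
; layer 1
G0 Z5.635
G0 X17.139 Y12.497
G1 X12.534 Y17.125
G1 X6.046 Y16.411
G1 X2.557 Y10.893
G1 X4.697 Y4.726
G1 X10.854 Y2.553
G1 X16.390 Y6.012
G1 X17.139 Y12.497
; layer 2
G0 Z11.269
G0 X14.770 Y11.675
G1 X11.700 Y14.761
G1 X7.374 Y14.285
G1 X5.049 Y10.605
G1 X6.475 Y6.494
G1 X10.579 Y5.046
G1 X14.271 Y7.351
G1 X14.770 Y11.675
; layer 3
G0 Z16.904
G0 X12.400 Y10.853
G1 X10.866 Y12.396
G1 X8.703 Y12.158
G1 X7.540 Y10.318
G1 X8.253 Y8.263
G1 X10.305 Y7.538
G1 X12.151 Y8.691
G1 X12.400 Y10.853
M2 ; end

The solid is a regular 7-sided pyramid, base circumscribed radius ≈ 10 mm, apex at z ≈ 22.5 mm. Slicing at Δz = 5.635 mm — 4 equal slices spanning the solid's height, so layer i sits at z = i·h/4 — gives 3 non-empty perimeters. Each is a 7-segment closed polygon; G0 lifts to the layer z and rapids to the start vertex, then G1 traces the edges. The cross-section shrinks linearly with z (the slice at the apex is degenerate and omitted).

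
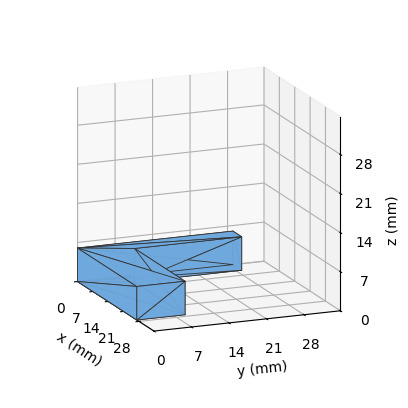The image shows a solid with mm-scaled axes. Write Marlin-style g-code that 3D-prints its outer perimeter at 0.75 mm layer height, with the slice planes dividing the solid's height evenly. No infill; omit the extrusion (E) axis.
Reading the render: the shape is an L-shaped prism: outer 27 × 29 mm, arm thicknesses ≈ 9 mm (horizontal) and 4 mm (vertical), extruded 6 mm in z (dimensions read to the nearest mm from the axis ticks). For the g-code, the solid's height is divided into equal slices at the stated Δz and each level perimeter traced with G1 moves after a G0 lift.

; perimeter-only toolpath
G21 ; units = mm
G90 ; absolute positioning
G28 ; home
; layer 1
G0 Z0.75
G0 X0.00 Y0.00
G1 X27.00 Y0.00
G1 X27.00 Y9.00
G1 X4.00 Y9.00
G1 X4.00 Y29.00
G1 X0.00 Y29.00
G1 X0.00 Y0.00
; layer 2
G0 Z1.50
G0 X0.00 Y0.00
G1 X27.00 Y0.00
G1 X27.00 Y9.00
G1 X4.00 Y9.00
G1 X4.00 Y29.00
G1 X0.00 Y29.00
G1 X0.00 Y0.00
; layer 3
G0 Z2.25
G0 X0.00 Y0.00
G1 X27.00 Y0.00
G1 X27.00 Y9.00
G1 X4.00 Y9.00
G1 X4.00 Y29.00
G1 X0.00 Y29.00
G1 X0.00 Y0.00
; layer 4
G0 Z3.00
G0 X0.00 Y0.00
G1 X27.00 Y0.00
G1 X27.00 Y9.00
G1 X4.00 Y9.00
G1 X4.00 Y29.00
G1 X0.00 Y29.00
G1 X0.00 Y0.00
; layer 5
G0 Z3.75
G0 X0.00 Y0.00
G1 X27.00 Y0.00
G1 X27.00 Y9.00
G1 X4.00 Y9.00
G1 X4.00 Y29.00
G1 X0.00 Y29.00
G1 X0.00 Y0.00
; layer 6
G0 Z4.50
G0 X0.00 Y0.00
G1 X27.00 Y0.00
G1 X27.00 Y9.00
G1 X4.00 Y9.00
G1 X4.00 Y29.00
G1 X0.00 Y29.00
G1 X0.00 Y0.00
; layer 7
G0 Z5.25
G0 X0.00 Y0.00
G1 X27.00 Y0.00
G1 X27.00 Y9.00
G1 X4.00 Y9.00
G1 X4.00 Y29.00
G1 X0.00 Y29.00
G1 X0.00 Y0.00
; layer 8
G0 Z6.00
G0 X0.00 Y0.00
G1 X27.00 Y0.00
G1 X27.00 Y9.00
G1 X4.00 Y9.00
G1 X4.00 Y29.00
G1 X0.00 Y29.00
G1 X0.00 Y0.00
M2 ; end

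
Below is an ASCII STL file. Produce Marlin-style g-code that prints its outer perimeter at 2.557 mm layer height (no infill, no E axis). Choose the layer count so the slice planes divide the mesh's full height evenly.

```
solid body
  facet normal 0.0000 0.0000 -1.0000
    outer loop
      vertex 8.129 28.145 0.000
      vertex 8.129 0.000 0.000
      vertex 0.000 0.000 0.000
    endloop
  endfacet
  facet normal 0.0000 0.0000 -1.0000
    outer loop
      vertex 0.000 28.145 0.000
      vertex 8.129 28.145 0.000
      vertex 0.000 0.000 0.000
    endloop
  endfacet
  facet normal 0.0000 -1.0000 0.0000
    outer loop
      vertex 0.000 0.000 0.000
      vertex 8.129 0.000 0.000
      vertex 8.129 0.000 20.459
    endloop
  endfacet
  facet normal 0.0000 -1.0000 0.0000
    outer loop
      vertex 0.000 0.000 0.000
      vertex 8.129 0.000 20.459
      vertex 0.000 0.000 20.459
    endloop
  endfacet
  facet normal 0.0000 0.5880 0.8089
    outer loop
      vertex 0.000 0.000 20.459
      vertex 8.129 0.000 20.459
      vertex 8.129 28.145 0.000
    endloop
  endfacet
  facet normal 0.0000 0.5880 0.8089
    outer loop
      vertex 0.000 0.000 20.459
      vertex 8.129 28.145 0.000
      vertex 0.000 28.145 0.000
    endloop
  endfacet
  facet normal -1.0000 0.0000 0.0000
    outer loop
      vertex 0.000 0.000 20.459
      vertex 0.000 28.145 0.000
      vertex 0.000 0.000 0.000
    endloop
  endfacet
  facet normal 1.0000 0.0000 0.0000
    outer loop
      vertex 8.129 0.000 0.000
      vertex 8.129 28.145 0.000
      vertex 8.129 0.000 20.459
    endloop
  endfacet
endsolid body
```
; perimeter-only toolpath
G21 ; units = mm
G90 ; absolute positioning
G28 ; home
; layer 1
G0 Z2.557
G0 X0.000 Y0.000
G1 X8.129 Y0.000
G1 X8.129 Y24.627
G1 X0.000 Y24.627
G1 X0.000 Y0.000
; layer 2
G0 Z5.115
G0 X0.000 Y0.000
G1 X8.129 Y0.000
G1 X8.129 Y21.109
G1 X0.000 Y21.109
G1 X0.000 Y0.000
; layer 3
G0 Z7.672
G0 X0.000 Y0.000
G1 X8.129 Y0.000
G1 X8.129 Y17.591
G1 X0.000 Y17.591
G1 X0.000 Y0.000
; layer 4
G0 Z10.229
G0 X0.000 Y0.000
G1 X8.129 Y0.000
G1 X8.129 Y14.072
G1 X0.000 Y14.072
G1 X0.000 Y0.000
; layer 5
G0 Z12.787
G0 X0.000 Y0.000
G1 X8.129 Y0.000
G1 X8.129 Y10.554
G1 X0.000 Y10.554
G1 X0.000 Y0.000
; layer 6
G0 Z15.344
G0 X0.000 Y0.000
G1 X8.129 Y0.000
G1 X8.129 Y7.036
G1 X0.000 Y7.036
G1 X0.000 Y0.000
; layer 7
G0 Z17.902
G0 X0.000 Y0.000
G1 X8.129 Y0.000
G1 X8.129 Y3.518
G1 X0.000 Y3.518
G1 X0.000 Y0.000
M2 ; end

The solid is a wedge (ramp): 8.13 × 28.1 mm base, rising to 20.5 mm along the y=0 edge and sloping linearly to z=0 at y=28.1. Slicing at Δz = 2.557 mm — 8 equal slices spanning the solid's height, so layer i sits at z = i·h/8 — gives 7 non-empty perimeters. Each is a 4-segment closed polygon; G0 lifts to the layer z and rapids to the start vertex, then G1 traces the edges. The cross-section shrinks linearly with z (the slice at the apex is degenerate and omitted).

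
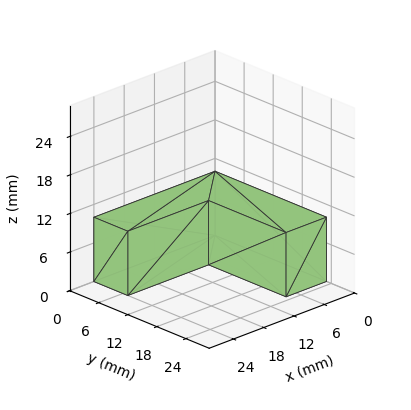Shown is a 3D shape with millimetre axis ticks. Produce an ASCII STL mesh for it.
Reading the render: the shape is an L-shaped prism: outer 24 × 23 mm, arm thicknesses ≈ 7 mm (horizontal) and 8 mm (vertical), extruded 10 mm in z (dimensions read to the nearest mm from the axis ticks). For the STL, each face is triangulated and given an outward normal.

solid part
  facet normal 0.0000 0.0000 -1.0000
    outer loop
      vertex 24.0 7.0 0.0
      vertex 24.0 0.0 0.0
      vertex 0.0 0.0 0.0
    endloop
  endfacet
  facet normal 0.0000 0.0000 -1.0000
    outer loop
      vertex 8.0 7.0 0.0
      vertex 24.0 7.0 0.0
      vertex 0.0 0.0 0.0
    endloop
  endfacet
  facet normal 0.0000 0.0000 -1.0000
    outer loop
      vertex 8.0 23.0 0.0
      vertex 8.0 7.0 0.0
      vertex 0.0 0.0 0.0
    endloop
  endfacet
  facet normal 0.0000 0.0000 -1.0000
    outer loop
      vertex 0.0 23.0 0.0
      vertex 8.0 23.0 0.0
      vertex 0.0 0.0 0.0
    endloop
  endfacet
  facet normal 0.0000 0.0000 1.0000
    outer loop
      vertex 0.0 0.0 10.0
      vertex 24.0 0.0 10.0
      vertex 24.0 7.0 10.0
    endloop
  endfacet
  facet normal 0.0000 0.0000 1.0000
    outer loop
      vertex 0.0 0.0 10.0
      vertex 24.0 7.0 10.0
      vertex 8.0 7.0 10.0
    endloop
  endfacet
  facet normal 0.0000 0.0000 1.0000
    outer loop
      vertex 0.0 0.0 10.0
      vertex 8.0 7.0 10.0
      vertex 8.0 23.0 10.0
    endloop
  endfacet
  facet normal 0.0000 0.0000 1.0000
    outer loop
      vertex 0.0 0.0 10.0
      vertex 8.0 23.0 10.0
      vertex 0.0 23.0 10.0
    endloop
  endfacet
  facet normal 0.0000 -1.0000 0.0000
    outer loop
      vertex 0.0 0.0 0.0
      vertex 24.0 0.0 0.0
      vertex 24.0 0.0 10.0
    endloop
  endfacet
  facet normal 0.0000 -1.0000 0.0000
    outer loop
      vertex 0.0 0.0 0.0
      vertex 24.0 0.0 10.0
      vertex 0.0 0.0 10.0
    endloop
  endfacet
  facet normal 1.0000 0.0000 0.0000
    outer loop
      vertex 24.0 0.0 0.0
      vertex 24.0 7.0 0.0
      vertex 24.0 7.0 10.0
    endloop
  endfacet
  facet normal 1.0000 0.0000 0.0000
    outer loop
      vertex 24.0 0.0 0.0
      vertex 24.0 7.0 10.0
      vertex 24.0 0.0 10.0
    endloop
  endfacet
  facet normal 0.0000 1.0000 0.0000
    outer loop
      vertex 24.0 7.0 0.0
      vertex 8.0 7.0 0.0
      vertex 8.0 7.0 10.0
    endloop
  endfacet
  facet normal 0.0000 1.0000 0.0000
    outer loop
      vertex 24.0 7.0 0.0
      vertex 8.0 7.0 10.0
      vertex 24.0 7.0 10.0
    endloop
  endfacet
  facet normal 1.0000 0.0000 0.0000
    outer loop
      vertex 8.0 7.0 0.0
      vertex 8.0 23.0 0.0
      vertex 8.0 23.0 10.0
    endloop
  endfacet
  facet normal 1.0000 0.0000 0.0000
    outer loop
      vertex 8.0 7.0 0.0
      vertex 8.0 23.0 10.0
      vertex 8.0 7.0 10.0
    endloop
  endfacet
  facet normal 0.0000 1.0000 0.0000
    outer loop
      vertex 8.0 23.0 0.0
      vertex 0.0 23.0 0.0
      vertex 0.0 23.0 10.0
    endloop
  endfacet
  facet normal 0.0000 1.0000 0.0000
    outer loop
      vertex 8.0 23.0 0.0
      vertex 0.0 23.0 10.0
      vertex 8.0 23.0 10.0
    endloop
  endfacet
  facet normal -1.0000 0.0000 0.0000
    outer loop
      vertex 0.0 23.0 0.0
      vertex 0.0 0.0 0.0
      vertex 0.0 0.0 10.0
    endloop
  endfacet
  facet normal -1.0000 0.0000 0.0000
    outer loop
      vertex 0.0 23.0 0.0
      vertex 0.0 0.0 10.0
      vertex 0.0 23.0 10.0
    endloop
  endfacet
endsolid part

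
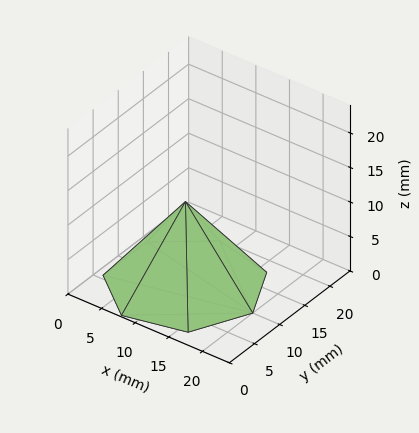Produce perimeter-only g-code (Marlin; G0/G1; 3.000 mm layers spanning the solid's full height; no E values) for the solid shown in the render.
Reading the render: the shape is a regular 7-sided pyramid, base circumscribed radius ≈ 10 mm, apex at z ≈ 12 mm (dimensions read to the nearest mm from the axis ticks). For the g-code, the solid's height is divided into equal slices at the stated Δz and each level perimeter traced with G1 moves after a G0 lift.

; perimeter-only toolpath
G21 ; units = mm
G90 ; absolute positioning
G28 ; home
; layer 1
G0 Z3.000
G0 X17.500 Y10.000
G1 X14.676 Y15.864
G1 X8.331 Y17.312
G1 X3.242 Y13.254
G1 X3.242 Y6.746
G1 X8.331 Y2.688
G1 X14.676 Y4.136
G1 X17.500 Y10.000
; layer 2
G0 Z6.000
G0 X15.000 Y10.000
G1 X13.117 Y13.909
G1 X8.887 Y14.874
G1 X5.495 Y12.169
G1 X5.495 Y7.830
G1 X8.887 Y5.125
G1 X13.117 Y6.091
G1 X15.000 Y10.000
; layer 3
G0 Z9.000
G0 X12.500 Y10.000
G1 X11.559 Y11.954
G1 X9.444 Y12.437
G1 X7.747 Y11.085
G1 X7.747 Y8.915
G1 X9.444 Y7.563
G1 X11.559 Y8.046
G1 X12.500 Y10.000
M2 ; end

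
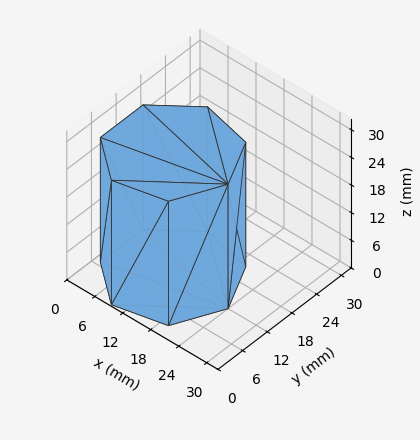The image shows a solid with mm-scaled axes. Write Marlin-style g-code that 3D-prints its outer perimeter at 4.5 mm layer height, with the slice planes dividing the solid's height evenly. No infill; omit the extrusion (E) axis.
Reading the render: the shape is a regular 7-sided prism (a cylinder approximated with 7 flat sides), circumscribed radius ≈ 12 mm, height ≈ 27 mm (dimensions read to the nearest mm from the axis ticks). For the g-code, the solid's height is divided into equal slices at the stated Δz and each level perimeter traced with G1 moves after a G0 lift.

; perimeter-only toolpath
G21 ; units = mm
G90 ; absolute positioning
G28 ; home
; layer 1
G0 Z4.5
G0 X24.0 Y12.0
G1 X19.5 Y21.4
G1 X9.3 Y23.7
G1 X1.2 Y17.2
G1 X1.2 Y6.8
G1 X9.3 Y0.3
G1 X19.5 Y2.6
G1 X24.0 Y12.0
; layer 2
G0 Z9.0
G0 X24.0 Y12.0
G1 X19.5 Y21.4
G1 X9.3 Y23.7
G1 X1.2 Y17.2
G1 X1.2 Y6.8
G1 X9.3 Y0.3
G1 X19.5 Y2.6
G1 X24.0 Y12.0
; layer 3
G0 Z13.5
G0 X24.0 Y12.0
G1 X19.5 Y21.4
G1 X9.3 Y23.7
G1 X1.2 Y17.2
G1 X1.2 Y6.8
G1 X9.3 Y0.3
G1 X19.5 Y2.6
G1 X24.0 Y12.0
; layer 4
G0 Z18.0
G0 X24.0 Y12.0
G1 X19.5 Y21.4
G1 X9.3 Y23.7
G1 X1.2 Y17.2
G1 X1.2 Y6.8
G1 X9.3 Y0.3
G1 X19.5 Y2.6
G1 X24.0 Y12.0
; layer 5
G0 Z22.5
G0 X24.0 Y12.0
G1 X19.5 Y21.4
G1 X9.3 Y23.7
G1 X1.2 Y17.2
G1 X1.2 Y6.8
G1 X9.3 Y0.3
G1 X19.5 Y2.6
G1 X24.0 Y12.0
; layer 6
G0 Z27.0
G0 X24.0 Y12.0
G1 X19.5 Y21.4
G1 X9.3 Y23.7
G1 X1.2 Y17.2
G1 X1.2 Y6.8
G1 X9.3 Y0.3
G1 X19.5 Y2.6
G1 X24.0 Y12.0
M2 ; end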